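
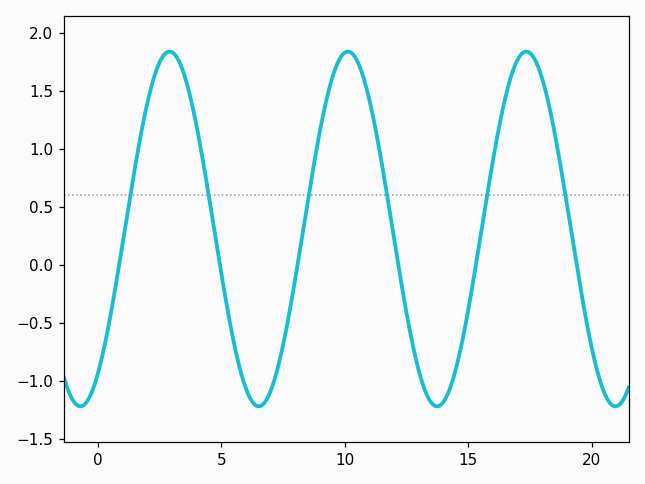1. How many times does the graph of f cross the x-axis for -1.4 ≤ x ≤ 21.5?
6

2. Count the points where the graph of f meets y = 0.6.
6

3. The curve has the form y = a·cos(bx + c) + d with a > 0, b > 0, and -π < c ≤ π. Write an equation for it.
y = 1.53cos(0.87x - 2.5) + 0.31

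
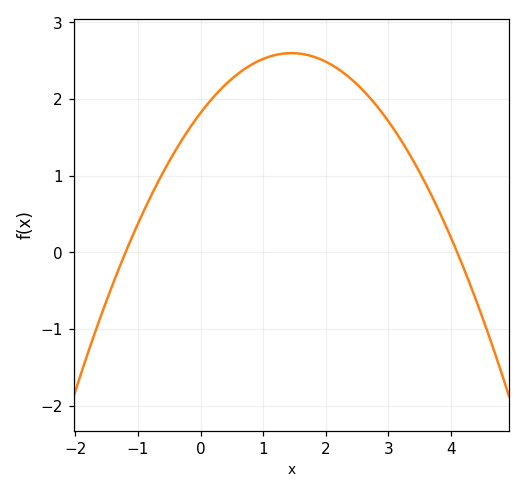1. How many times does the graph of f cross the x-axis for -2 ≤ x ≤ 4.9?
2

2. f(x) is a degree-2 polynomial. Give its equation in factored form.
y = -0.37(x + 1.2)(x - 4.1)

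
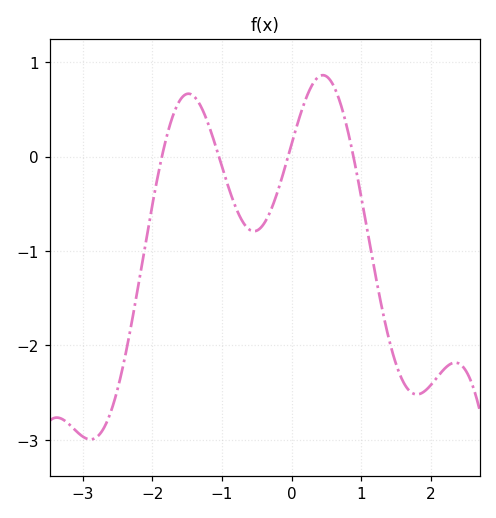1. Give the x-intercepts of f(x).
-1.86, -1.04, -0.051, 0.888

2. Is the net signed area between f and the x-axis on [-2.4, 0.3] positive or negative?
negative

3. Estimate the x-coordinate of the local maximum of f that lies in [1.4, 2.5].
2.35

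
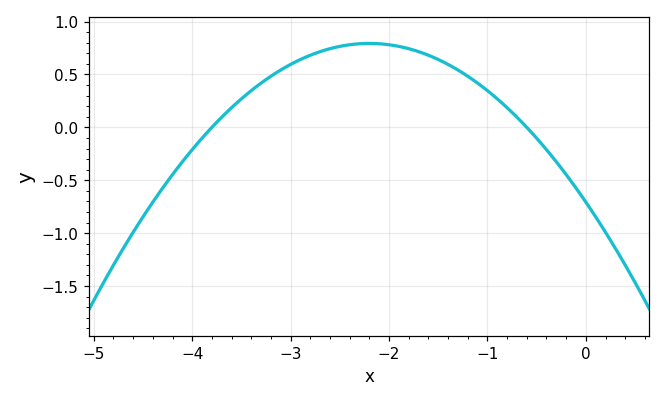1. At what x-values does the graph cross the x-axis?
-3.8, -0.6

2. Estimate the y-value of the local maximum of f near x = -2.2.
0.794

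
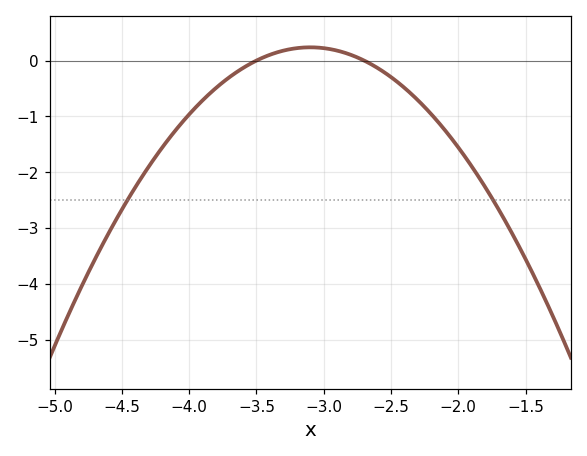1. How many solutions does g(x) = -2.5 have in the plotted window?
2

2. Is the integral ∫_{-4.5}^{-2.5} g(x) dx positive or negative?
negative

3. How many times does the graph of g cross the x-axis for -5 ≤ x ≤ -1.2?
2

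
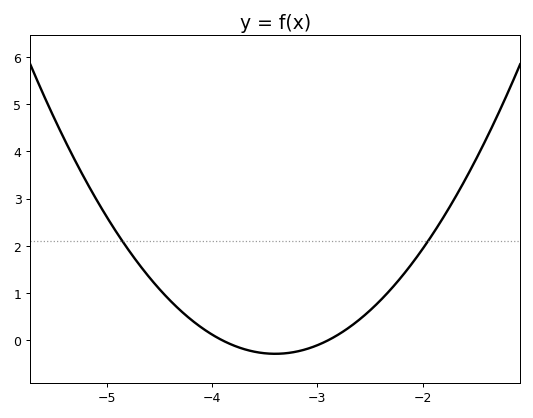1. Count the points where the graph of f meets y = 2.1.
2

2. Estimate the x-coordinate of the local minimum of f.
-3.4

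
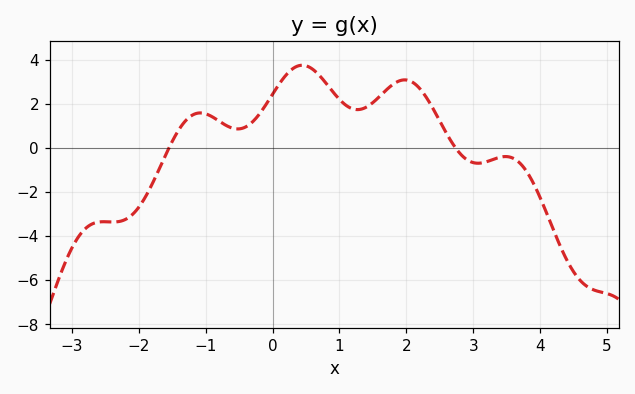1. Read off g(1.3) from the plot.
1.8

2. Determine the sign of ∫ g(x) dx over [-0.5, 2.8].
positive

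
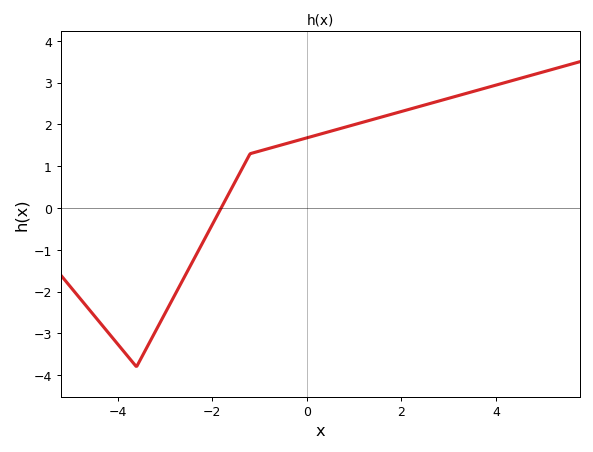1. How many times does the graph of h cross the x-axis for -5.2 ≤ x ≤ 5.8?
1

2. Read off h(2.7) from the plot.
2.53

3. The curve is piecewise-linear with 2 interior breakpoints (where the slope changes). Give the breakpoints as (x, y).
(-3.6, -3.8); (-1.2, 1.3)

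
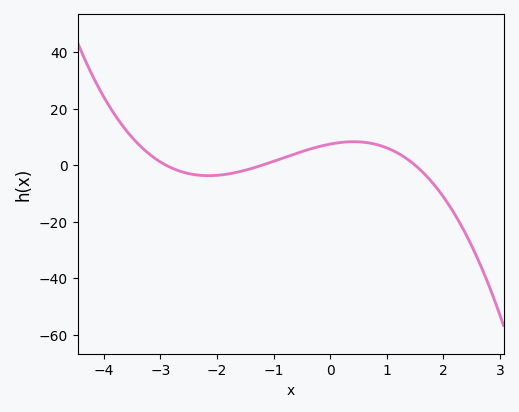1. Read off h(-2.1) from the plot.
-3.71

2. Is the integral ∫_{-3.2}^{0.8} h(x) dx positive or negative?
positive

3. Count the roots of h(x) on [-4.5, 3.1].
3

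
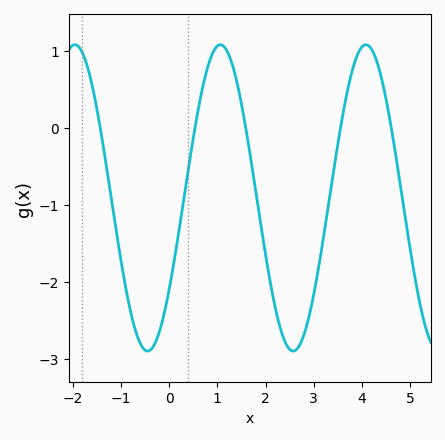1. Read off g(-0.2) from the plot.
-2.6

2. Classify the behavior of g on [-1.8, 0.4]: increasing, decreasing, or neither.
neither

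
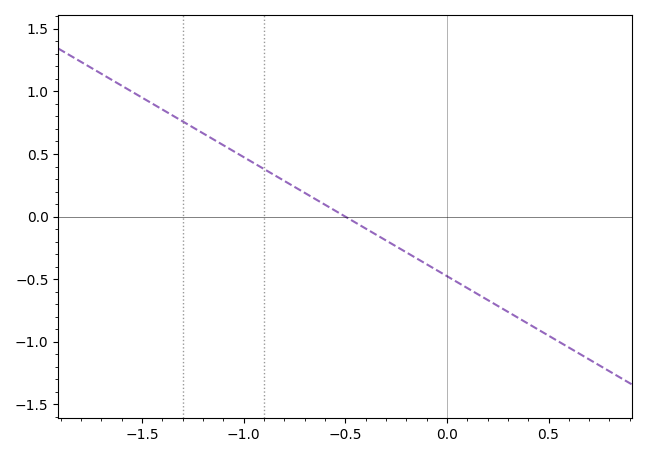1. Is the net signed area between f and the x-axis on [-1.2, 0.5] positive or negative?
negative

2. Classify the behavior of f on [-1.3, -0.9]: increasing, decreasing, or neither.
decreasing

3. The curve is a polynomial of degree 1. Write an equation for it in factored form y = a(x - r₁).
y = -0.95(x + 0.5)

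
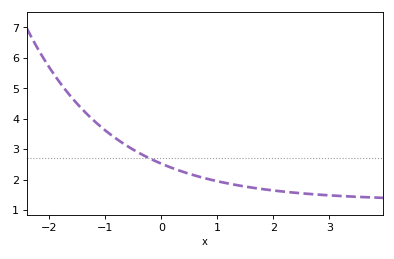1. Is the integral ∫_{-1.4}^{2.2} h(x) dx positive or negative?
positive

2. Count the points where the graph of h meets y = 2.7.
1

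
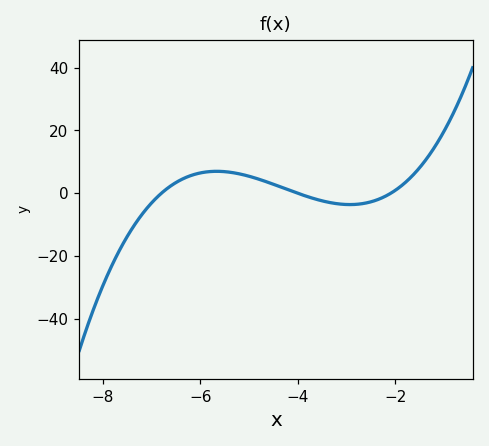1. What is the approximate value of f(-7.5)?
-13.8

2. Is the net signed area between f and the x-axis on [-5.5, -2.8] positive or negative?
positive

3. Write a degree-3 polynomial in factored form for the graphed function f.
y = 1.04(x + 6.8)(x + 4)(x + 2.1)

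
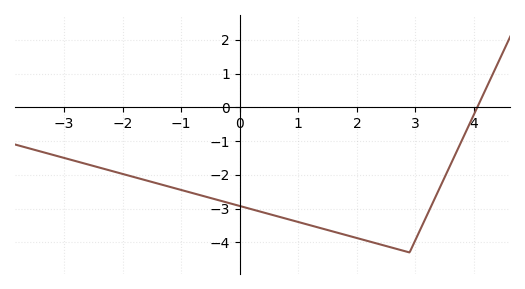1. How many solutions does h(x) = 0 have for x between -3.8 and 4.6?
1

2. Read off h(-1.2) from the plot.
-2.35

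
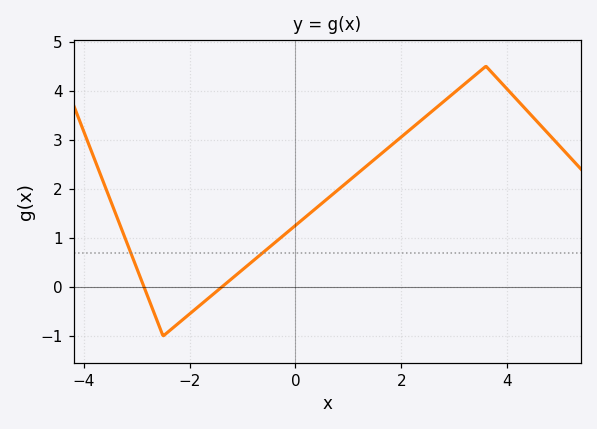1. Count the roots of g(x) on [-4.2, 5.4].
2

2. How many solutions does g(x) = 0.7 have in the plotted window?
2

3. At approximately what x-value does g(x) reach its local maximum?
3.6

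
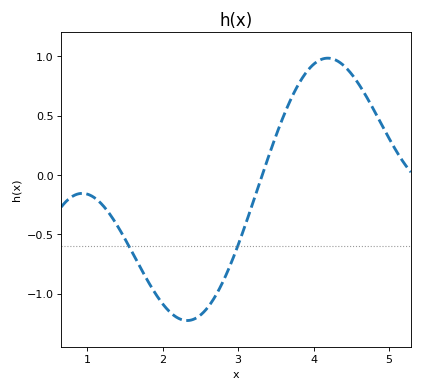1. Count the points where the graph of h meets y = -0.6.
2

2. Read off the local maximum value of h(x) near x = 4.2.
1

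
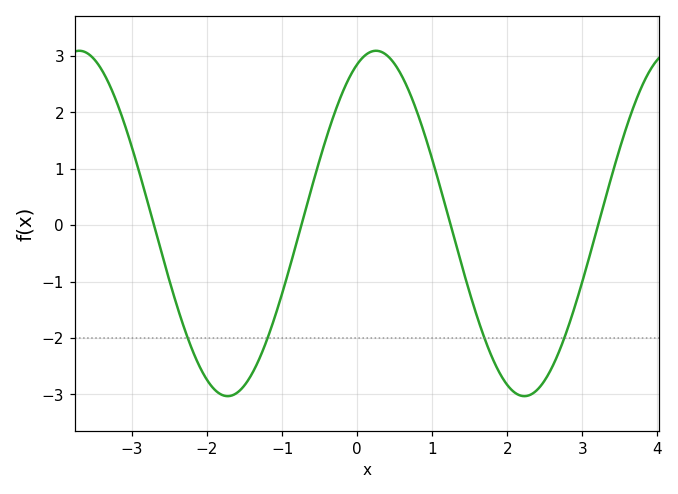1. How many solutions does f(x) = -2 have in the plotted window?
4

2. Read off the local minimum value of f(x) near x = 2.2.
-3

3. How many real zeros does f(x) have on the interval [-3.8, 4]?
4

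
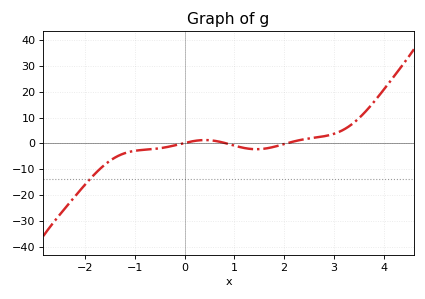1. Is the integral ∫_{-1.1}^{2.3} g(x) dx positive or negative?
negative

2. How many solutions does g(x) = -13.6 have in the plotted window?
1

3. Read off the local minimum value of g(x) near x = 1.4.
-2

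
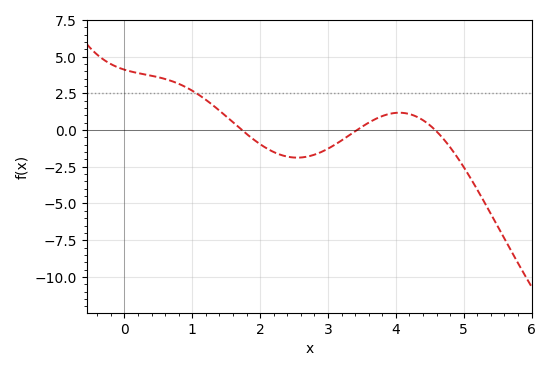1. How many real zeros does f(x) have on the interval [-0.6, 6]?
3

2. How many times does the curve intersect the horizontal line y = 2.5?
1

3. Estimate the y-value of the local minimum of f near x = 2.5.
-1.87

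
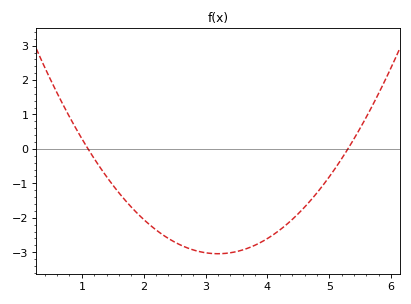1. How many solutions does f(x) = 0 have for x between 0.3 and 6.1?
2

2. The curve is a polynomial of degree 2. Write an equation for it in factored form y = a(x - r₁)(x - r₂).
y = 0.69(x - 1.1)(x - 5.3)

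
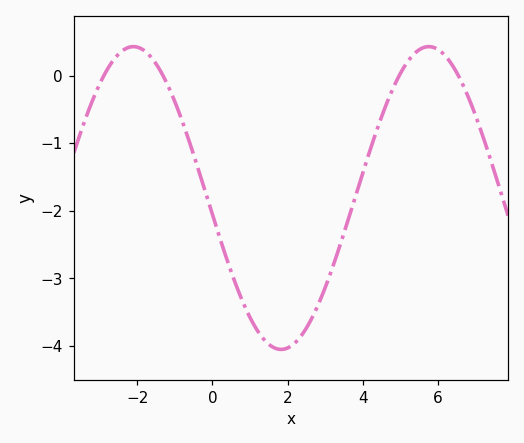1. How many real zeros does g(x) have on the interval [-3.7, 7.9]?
4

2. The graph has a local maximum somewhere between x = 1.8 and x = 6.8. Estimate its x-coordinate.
5.8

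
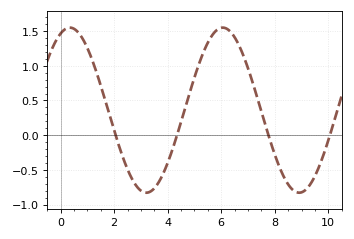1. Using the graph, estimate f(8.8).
-0.8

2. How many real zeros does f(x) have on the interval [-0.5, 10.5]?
4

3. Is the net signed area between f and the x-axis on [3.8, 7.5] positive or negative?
positive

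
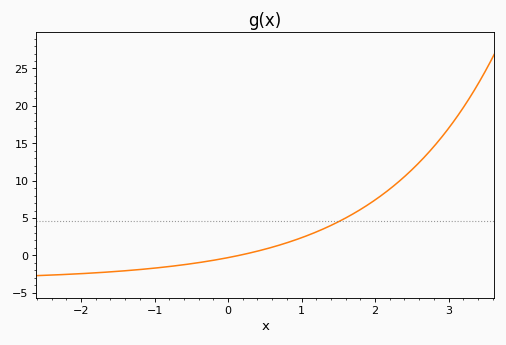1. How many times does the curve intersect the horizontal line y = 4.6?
1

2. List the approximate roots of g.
0.146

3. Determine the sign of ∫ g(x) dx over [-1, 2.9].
positive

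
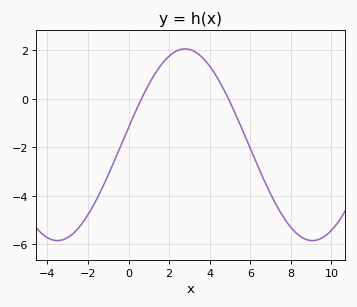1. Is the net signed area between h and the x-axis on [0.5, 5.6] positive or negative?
positive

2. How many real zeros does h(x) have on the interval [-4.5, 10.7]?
2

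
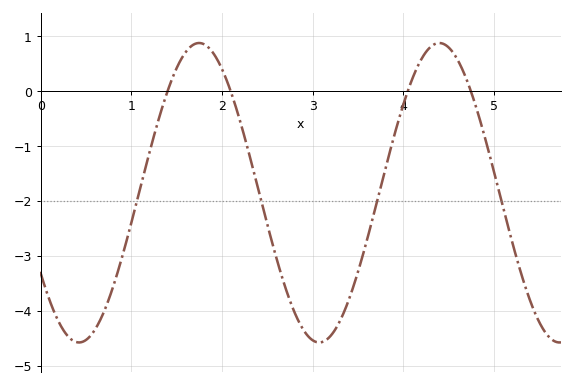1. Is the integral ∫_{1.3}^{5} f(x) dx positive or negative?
negative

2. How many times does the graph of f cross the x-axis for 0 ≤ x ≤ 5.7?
4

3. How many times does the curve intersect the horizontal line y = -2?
4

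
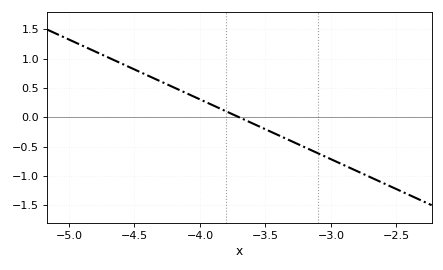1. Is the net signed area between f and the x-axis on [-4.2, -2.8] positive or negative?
negative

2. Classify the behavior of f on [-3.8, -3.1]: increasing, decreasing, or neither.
decreasing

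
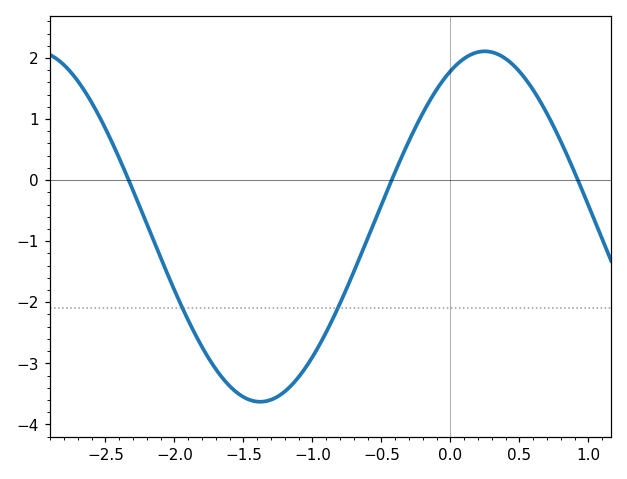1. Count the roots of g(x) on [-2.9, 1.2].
3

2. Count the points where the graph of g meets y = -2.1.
2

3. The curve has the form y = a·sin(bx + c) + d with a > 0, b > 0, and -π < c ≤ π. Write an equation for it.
y = 2.87sin(1.9x + 1.1) - 0.76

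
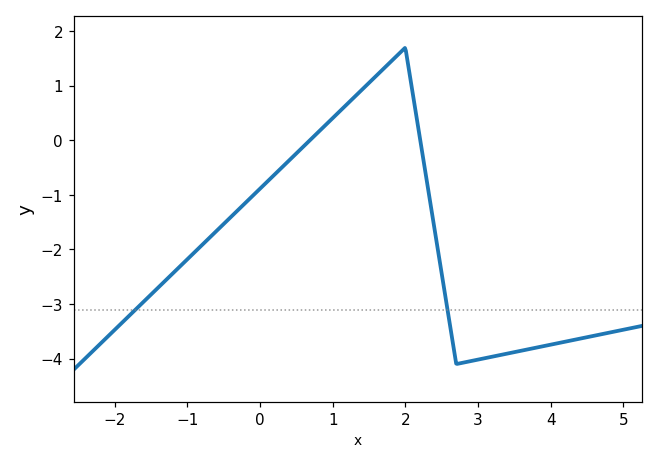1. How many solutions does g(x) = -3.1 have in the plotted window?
2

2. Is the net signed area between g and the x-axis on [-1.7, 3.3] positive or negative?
negative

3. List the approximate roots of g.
0.686, 2.21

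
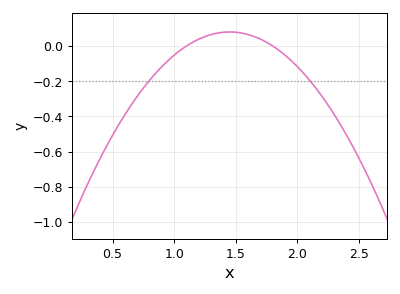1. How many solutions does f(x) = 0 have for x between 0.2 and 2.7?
2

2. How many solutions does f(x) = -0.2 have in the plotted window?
2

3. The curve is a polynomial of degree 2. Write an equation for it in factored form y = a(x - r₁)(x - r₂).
y = -0.65(x - 1.1)(x - 1.8)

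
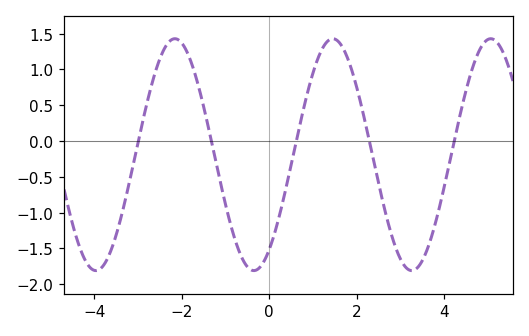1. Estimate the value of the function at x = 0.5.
-0.334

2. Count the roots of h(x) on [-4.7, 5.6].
5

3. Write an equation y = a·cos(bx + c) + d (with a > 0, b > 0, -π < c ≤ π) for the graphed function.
y = 1.62cos(1.74x - 2.53) - 0.19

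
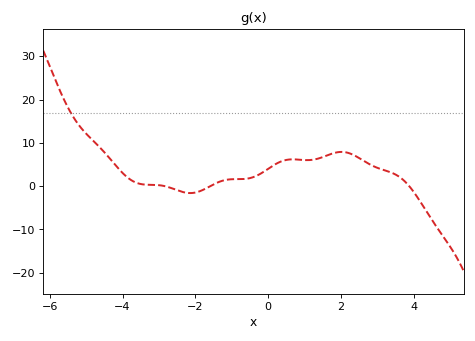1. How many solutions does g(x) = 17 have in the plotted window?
1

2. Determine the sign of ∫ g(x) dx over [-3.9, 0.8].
positive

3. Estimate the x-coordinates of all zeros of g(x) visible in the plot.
-2.84, -1.59, 3.87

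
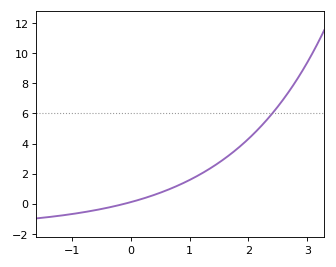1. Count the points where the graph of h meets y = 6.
1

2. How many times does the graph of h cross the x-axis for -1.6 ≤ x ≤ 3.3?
1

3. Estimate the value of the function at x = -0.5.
-0.4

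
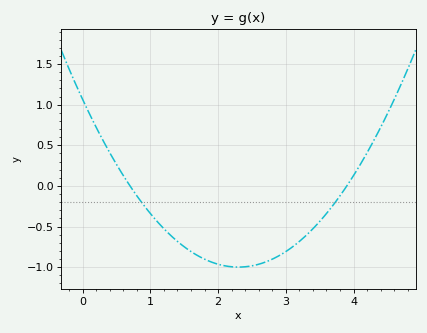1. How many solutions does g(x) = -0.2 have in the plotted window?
2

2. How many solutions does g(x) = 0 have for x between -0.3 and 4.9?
2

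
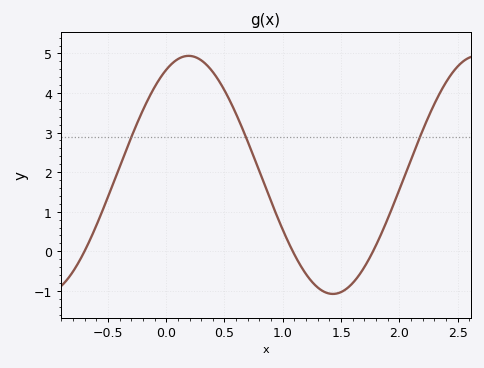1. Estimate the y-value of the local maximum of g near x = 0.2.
4.94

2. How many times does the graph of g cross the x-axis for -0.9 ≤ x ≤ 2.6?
3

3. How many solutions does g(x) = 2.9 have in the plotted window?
3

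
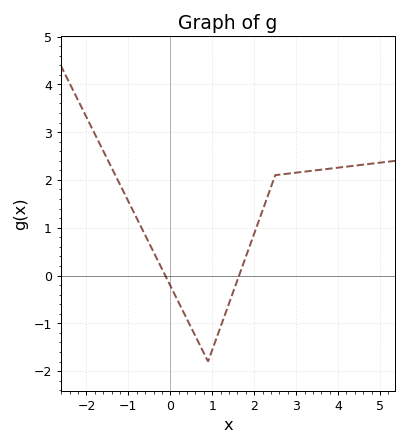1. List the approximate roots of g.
-0.2, 1.6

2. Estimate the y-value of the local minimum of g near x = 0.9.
-1.8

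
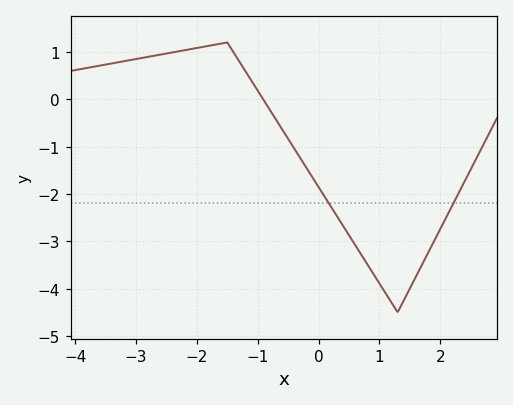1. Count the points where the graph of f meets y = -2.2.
2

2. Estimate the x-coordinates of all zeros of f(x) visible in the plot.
-0.911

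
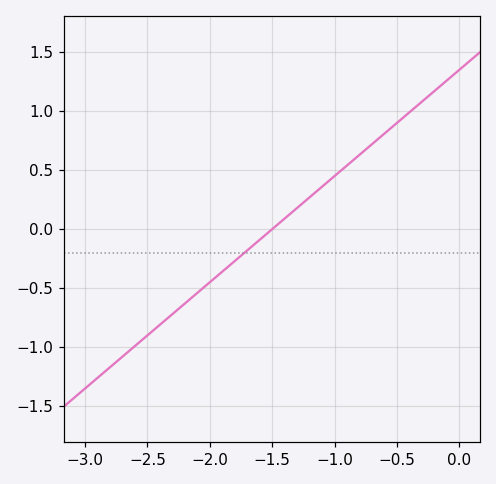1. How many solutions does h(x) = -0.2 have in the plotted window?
1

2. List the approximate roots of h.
-1.5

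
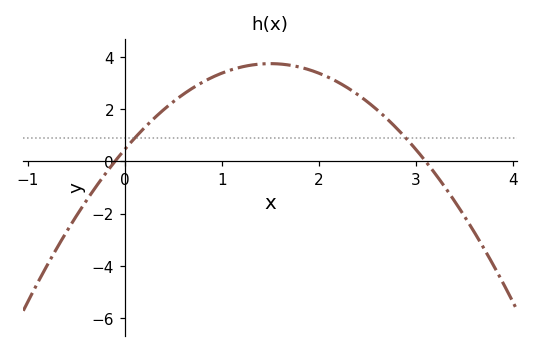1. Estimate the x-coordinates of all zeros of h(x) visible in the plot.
-0.1, 3.1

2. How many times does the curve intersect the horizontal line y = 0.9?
2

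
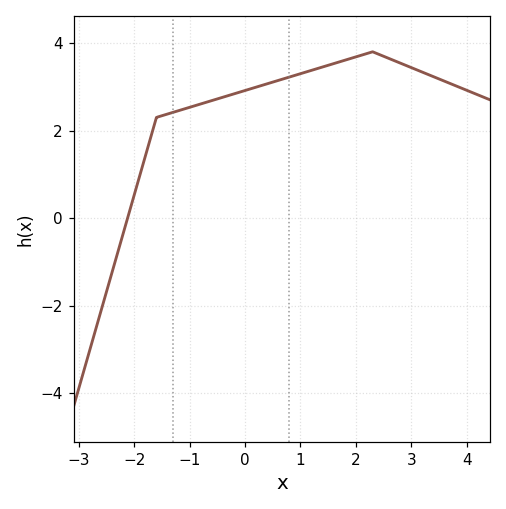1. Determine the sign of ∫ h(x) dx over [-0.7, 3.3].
positive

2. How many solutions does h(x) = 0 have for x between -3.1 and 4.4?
1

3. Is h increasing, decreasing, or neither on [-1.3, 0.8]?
increasing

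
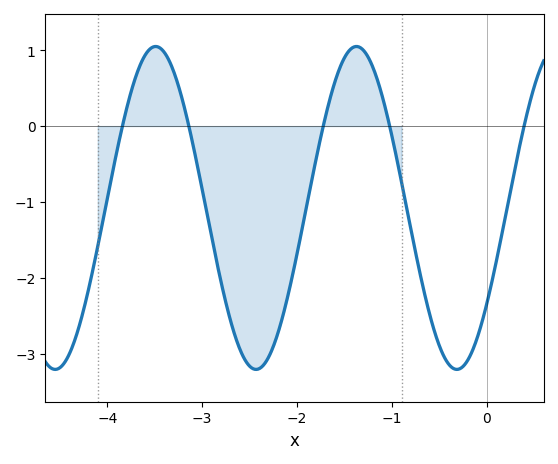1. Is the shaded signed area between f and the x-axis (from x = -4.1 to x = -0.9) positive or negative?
negative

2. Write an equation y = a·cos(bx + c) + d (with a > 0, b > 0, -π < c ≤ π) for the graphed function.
y = 2.13cos(2.97x - 2.2) - 1.08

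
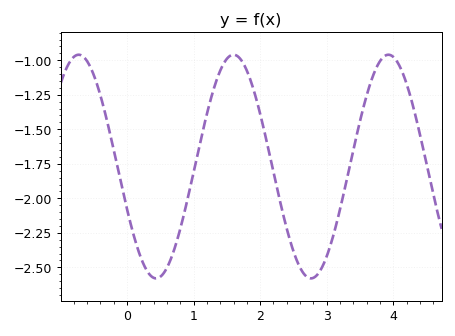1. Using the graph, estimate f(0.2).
-2.42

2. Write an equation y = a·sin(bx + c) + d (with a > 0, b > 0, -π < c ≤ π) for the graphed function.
y = 0.81sin(2.7x - 2.8) - 1.77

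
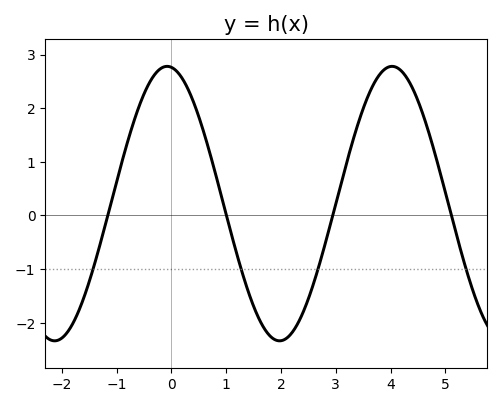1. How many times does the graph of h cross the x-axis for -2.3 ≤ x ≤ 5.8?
4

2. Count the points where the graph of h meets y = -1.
4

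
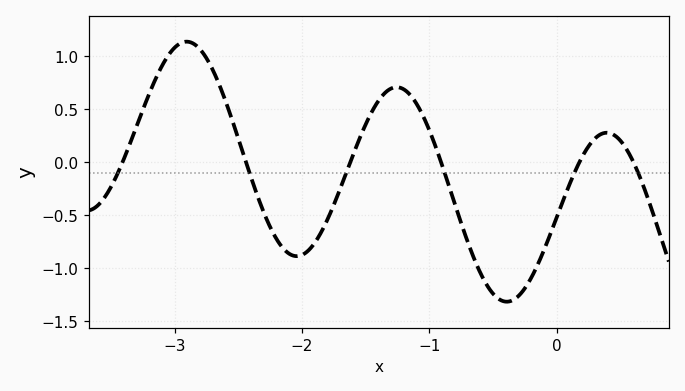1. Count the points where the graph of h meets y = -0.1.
6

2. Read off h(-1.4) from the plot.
0.6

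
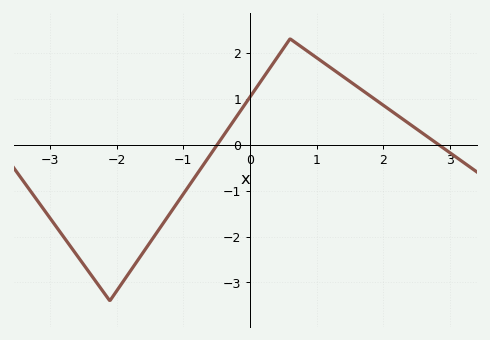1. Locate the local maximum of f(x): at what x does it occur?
0.6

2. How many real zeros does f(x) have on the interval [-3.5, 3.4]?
2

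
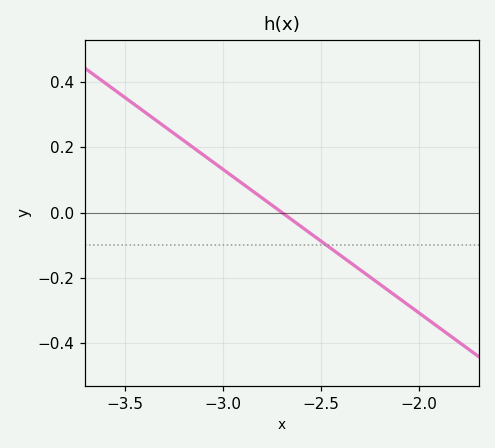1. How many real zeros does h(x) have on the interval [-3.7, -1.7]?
1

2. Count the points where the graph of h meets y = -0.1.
1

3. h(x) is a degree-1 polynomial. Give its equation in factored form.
y = -0.44(x + 2.7)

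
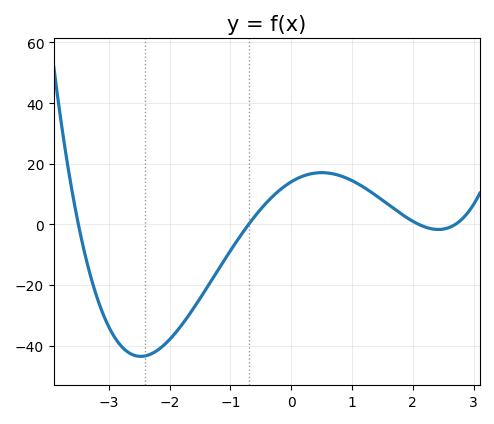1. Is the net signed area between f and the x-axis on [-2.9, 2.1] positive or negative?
negative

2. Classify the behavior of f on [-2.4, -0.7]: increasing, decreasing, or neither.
increasing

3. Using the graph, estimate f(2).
2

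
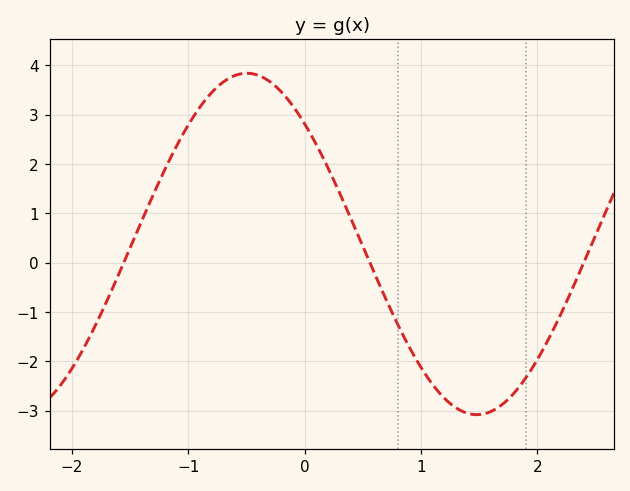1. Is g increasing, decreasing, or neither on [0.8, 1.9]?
neither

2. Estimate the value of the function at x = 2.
-1.96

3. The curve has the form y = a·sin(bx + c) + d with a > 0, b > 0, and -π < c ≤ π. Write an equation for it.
y = 3.46sin(1.59x + 2.36) + 0.38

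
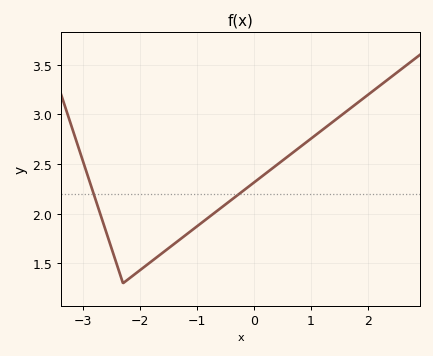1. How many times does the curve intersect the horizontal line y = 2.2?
2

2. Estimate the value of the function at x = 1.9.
3.15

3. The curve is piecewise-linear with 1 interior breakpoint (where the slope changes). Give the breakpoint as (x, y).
(-2.3, 1.3)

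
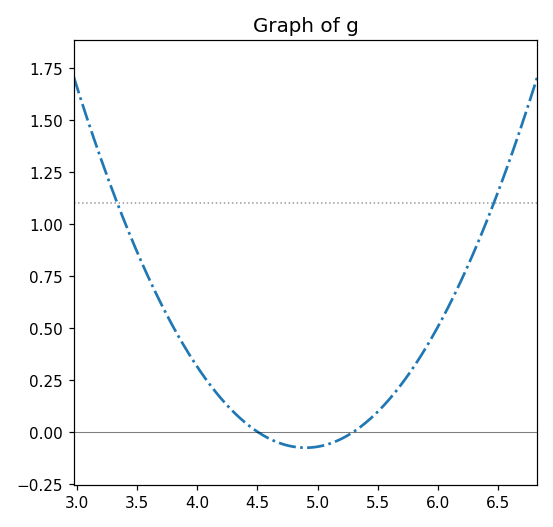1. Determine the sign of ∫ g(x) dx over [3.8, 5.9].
positive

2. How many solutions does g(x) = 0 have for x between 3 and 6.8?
2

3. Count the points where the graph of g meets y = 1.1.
2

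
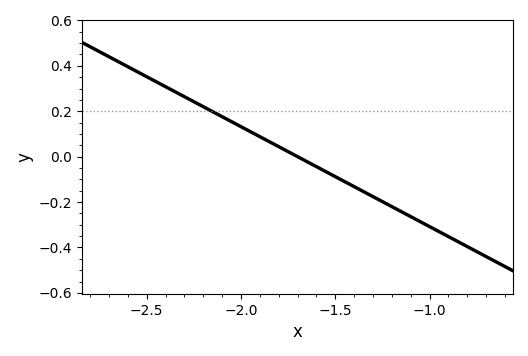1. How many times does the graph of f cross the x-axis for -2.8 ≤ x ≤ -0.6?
1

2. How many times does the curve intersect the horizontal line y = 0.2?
1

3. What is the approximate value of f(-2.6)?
0.396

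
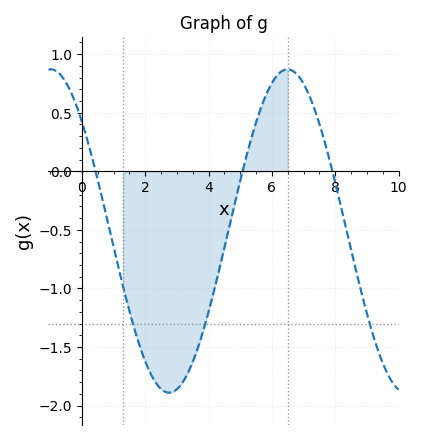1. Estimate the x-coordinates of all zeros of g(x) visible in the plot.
0.4, 5, 8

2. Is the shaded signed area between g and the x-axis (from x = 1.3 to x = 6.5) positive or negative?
negative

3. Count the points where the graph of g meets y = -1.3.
3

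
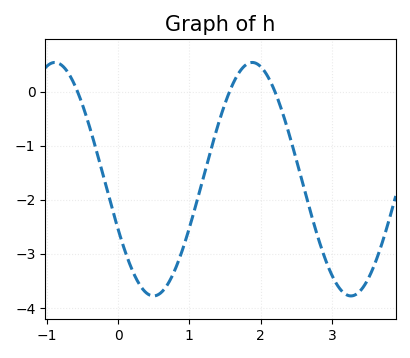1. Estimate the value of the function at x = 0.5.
-3.78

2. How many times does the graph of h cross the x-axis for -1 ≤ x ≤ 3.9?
3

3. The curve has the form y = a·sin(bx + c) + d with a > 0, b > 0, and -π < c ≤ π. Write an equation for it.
y = 2.16sin(2.27x - 2.7) - 1.62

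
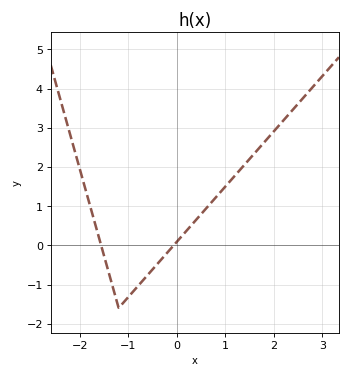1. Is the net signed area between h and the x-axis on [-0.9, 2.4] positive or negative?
positive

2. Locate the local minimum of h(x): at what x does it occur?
-1.2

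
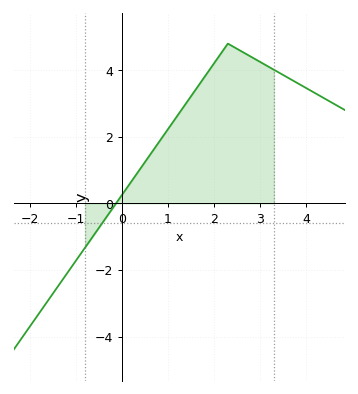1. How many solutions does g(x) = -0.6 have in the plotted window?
1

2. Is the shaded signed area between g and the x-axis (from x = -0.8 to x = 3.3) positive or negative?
positive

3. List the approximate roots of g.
-0.127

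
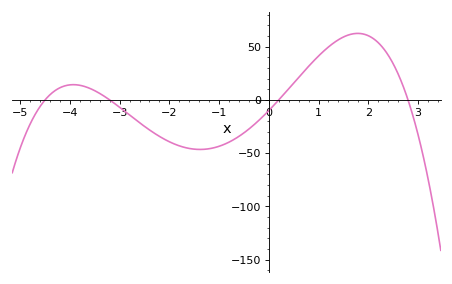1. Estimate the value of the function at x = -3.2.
0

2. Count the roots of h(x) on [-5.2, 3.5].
4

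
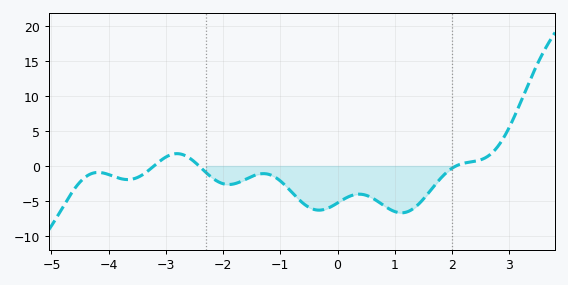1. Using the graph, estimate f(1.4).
-5.59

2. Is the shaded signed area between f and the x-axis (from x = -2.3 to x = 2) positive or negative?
negative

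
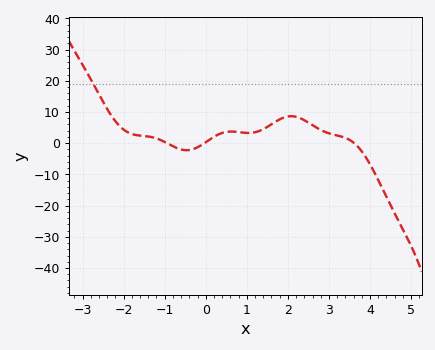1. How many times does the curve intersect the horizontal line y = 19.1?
1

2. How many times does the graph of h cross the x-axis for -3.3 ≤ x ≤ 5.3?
3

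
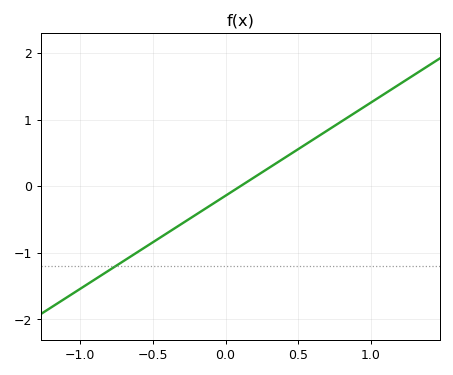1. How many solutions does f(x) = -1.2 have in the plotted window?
1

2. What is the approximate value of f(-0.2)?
-0.4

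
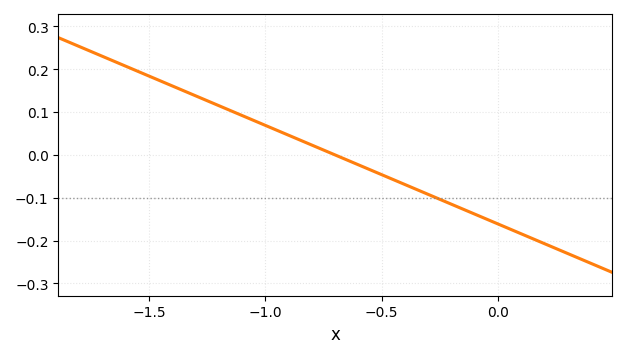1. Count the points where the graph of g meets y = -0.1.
1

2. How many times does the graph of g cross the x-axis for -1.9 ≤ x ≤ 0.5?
1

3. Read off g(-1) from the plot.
0.069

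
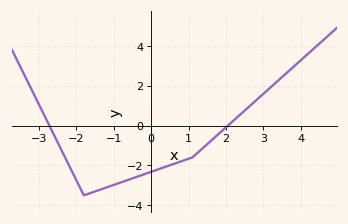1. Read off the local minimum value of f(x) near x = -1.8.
-3.4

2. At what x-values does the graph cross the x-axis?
-2.8, 2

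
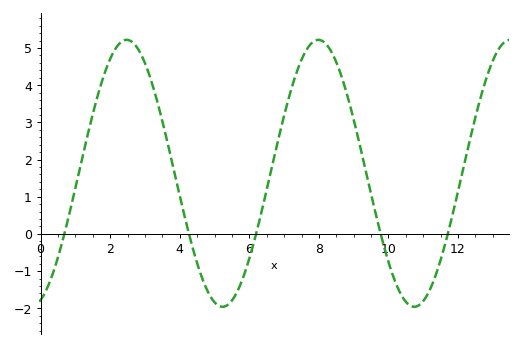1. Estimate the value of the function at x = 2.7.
5.1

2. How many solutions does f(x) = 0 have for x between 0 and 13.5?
5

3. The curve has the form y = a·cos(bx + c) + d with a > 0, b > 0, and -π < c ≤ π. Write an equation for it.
y = 3.59cos(1.1x - 2.8) + 1.63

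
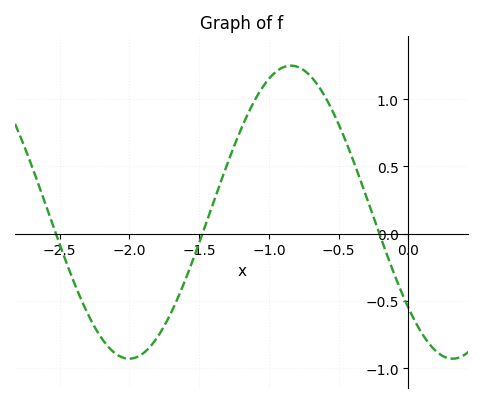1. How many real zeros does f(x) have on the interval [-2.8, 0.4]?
3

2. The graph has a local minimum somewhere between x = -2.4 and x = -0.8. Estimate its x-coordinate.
-2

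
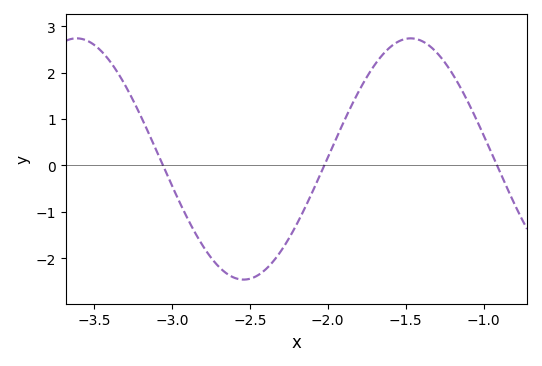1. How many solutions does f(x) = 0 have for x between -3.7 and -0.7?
3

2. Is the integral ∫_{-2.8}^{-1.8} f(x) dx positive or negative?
negative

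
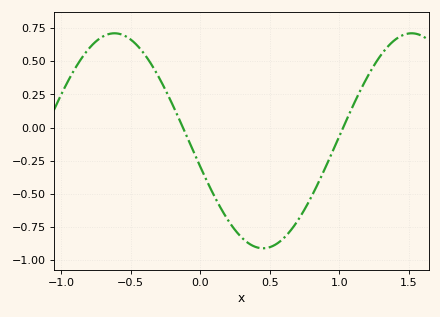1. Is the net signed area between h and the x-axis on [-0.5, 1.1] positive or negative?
negative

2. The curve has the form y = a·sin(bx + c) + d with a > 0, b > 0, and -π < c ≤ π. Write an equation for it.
y = 0.81sin(2.94x - 2.9) - 0.1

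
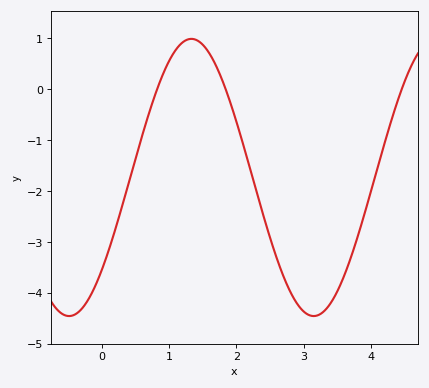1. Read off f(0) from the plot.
-3.6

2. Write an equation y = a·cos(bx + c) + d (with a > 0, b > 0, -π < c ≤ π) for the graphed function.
y = 2.72cos(1.7x - 2.3) - 1.74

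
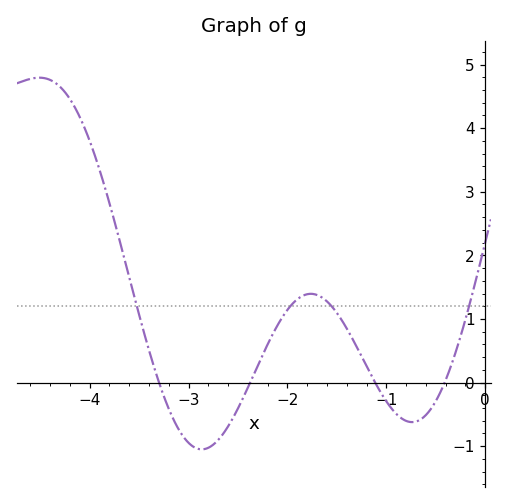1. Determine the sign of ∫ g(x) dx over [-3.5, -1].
positive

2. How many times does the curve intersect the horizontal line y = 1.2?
4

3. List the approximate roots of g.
-3.3, -2.38, -1.11, -0.41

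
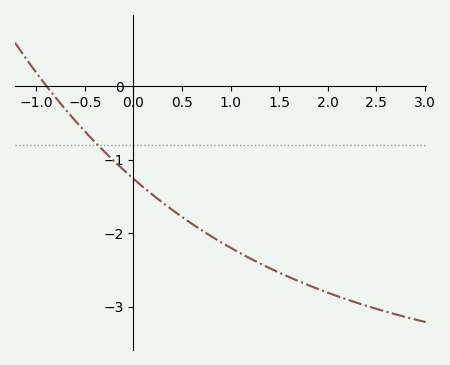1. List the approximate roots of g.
-0.893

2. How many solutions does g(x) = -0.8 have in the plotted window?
1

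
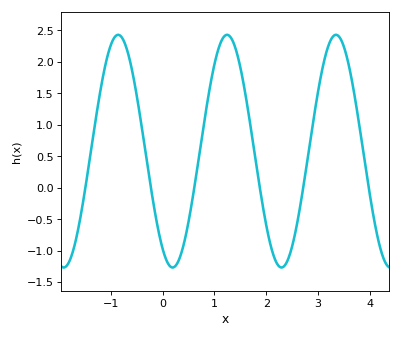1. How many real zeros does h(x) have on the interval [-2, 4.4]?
6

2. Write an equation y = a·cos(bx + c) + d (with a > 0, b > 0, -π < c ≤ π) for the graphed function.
y = 1.85cos(3x + 2.6) + 0.58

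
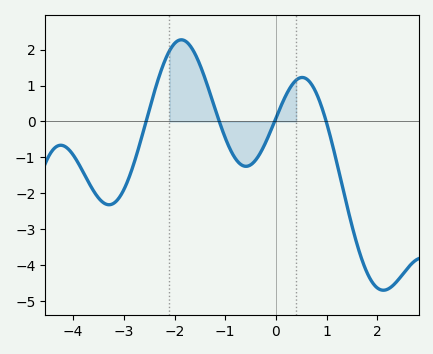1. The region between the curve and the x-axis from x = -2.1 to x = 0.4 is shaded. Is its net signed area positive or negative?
positive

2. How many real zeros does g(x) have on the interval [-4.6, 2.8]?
4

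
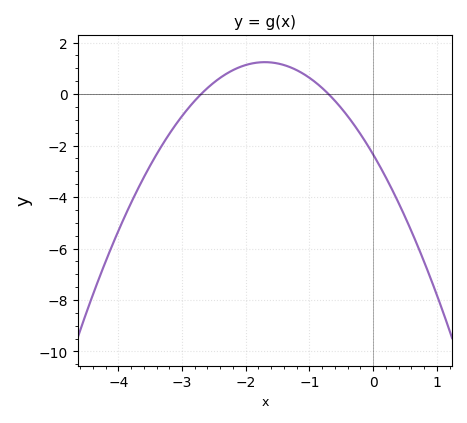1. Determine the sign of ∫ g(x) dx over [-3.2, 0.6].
negative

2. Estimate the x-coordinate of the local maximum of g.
-1.7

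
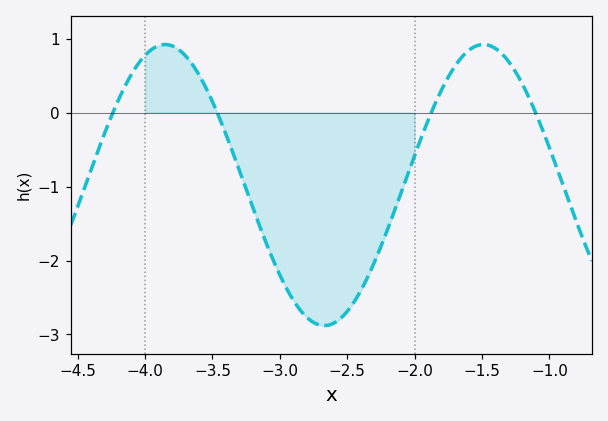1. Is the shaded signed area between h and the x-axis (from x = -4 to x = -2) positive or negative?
negative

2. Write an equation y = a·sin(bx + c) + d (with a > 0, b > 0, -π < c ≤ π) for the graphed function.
y = 1.9sin(2.66x - 0.75) - 0.98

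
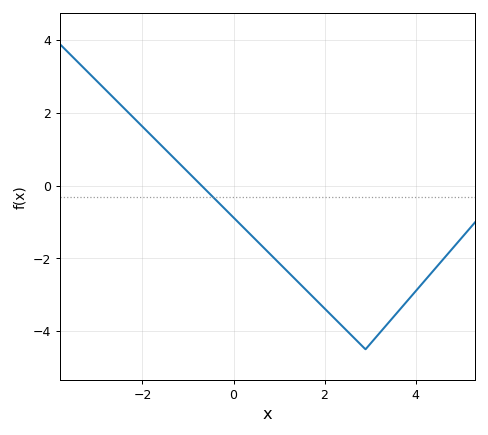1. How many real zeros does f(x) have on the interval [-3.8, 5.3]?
1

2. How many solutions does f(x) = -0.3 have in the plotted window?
1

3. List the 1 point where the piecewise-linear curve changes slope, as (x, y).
(2.9, -4.5)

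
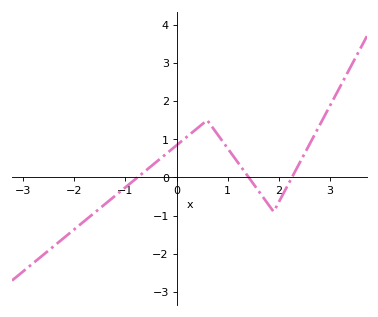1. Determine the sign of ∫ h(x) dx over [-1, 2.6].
positive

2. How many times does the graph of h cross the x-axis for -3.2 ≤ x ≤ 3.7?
3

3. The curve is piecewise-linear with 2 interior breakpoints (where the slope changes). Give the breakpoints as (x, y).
(0.6, 1.5); (1.9, -0.9)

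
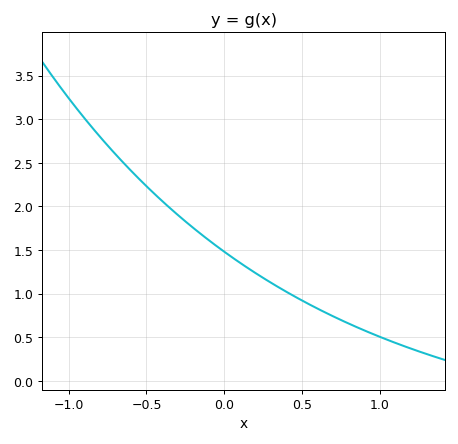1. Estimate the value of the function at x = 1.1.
0.45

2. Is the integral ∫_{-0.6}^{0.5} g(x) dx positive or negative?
positive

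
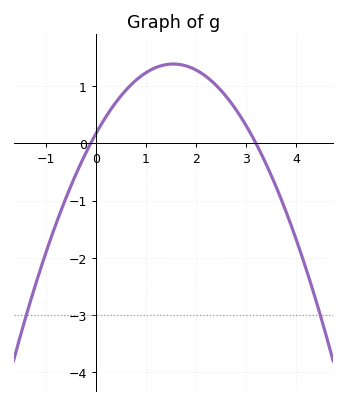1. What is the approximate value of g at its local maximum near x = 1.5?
1.39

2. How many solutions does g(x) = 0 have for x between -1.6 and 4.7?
2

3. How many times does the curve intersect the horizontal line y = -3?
2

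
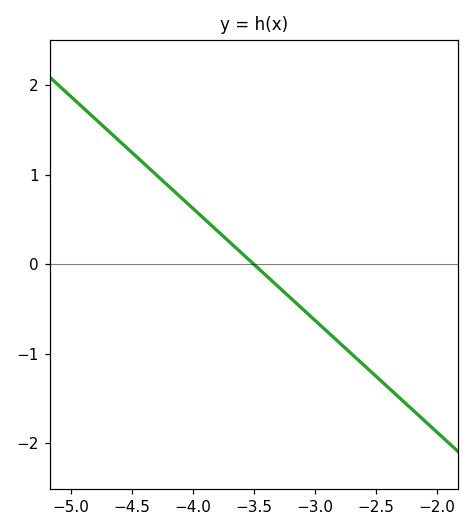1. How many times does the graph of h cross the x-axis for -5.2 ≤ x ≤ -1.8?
1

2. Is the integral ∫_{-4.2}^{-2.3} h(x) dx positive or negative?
negative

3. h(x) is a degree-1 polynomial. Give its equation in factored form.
y = -1.25(x + 3.5)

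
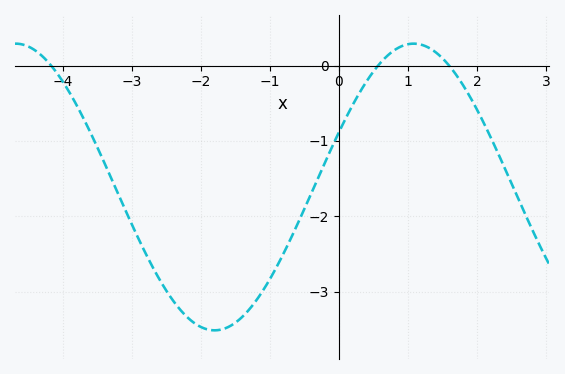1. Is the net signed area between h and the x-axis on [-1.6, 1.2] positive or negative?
negative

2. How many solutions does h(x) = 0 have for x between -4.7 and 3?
3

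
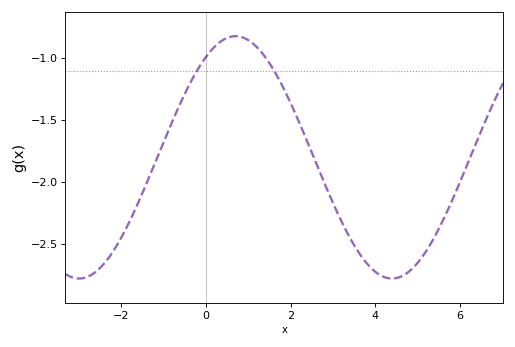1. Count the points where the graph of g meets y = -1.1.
2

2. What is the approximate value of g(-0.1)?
-1.05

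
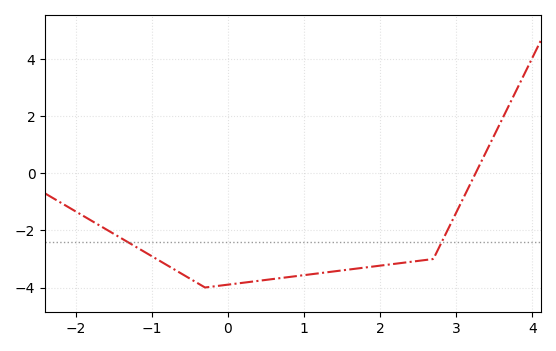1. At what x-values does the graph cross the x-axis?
3.25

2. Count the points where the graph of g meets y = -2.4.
2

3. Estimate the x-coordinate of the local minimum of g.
-0.299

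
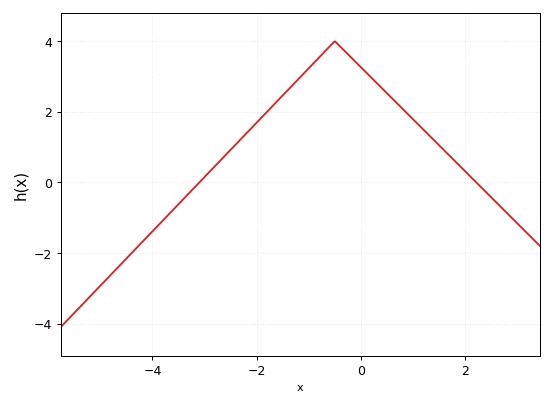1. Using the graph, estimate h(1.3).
1.4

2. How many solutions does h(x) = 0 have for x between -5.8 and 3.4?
2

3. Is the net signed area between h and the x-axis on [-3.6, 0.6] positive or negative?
positive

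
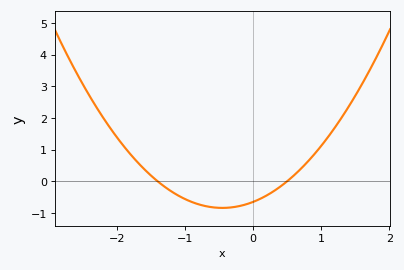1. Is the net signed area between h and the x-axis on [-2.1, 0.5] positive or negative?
negative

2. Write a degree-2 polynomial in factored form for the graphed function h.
y = 0.93(x + 1.4)(x - 0.5)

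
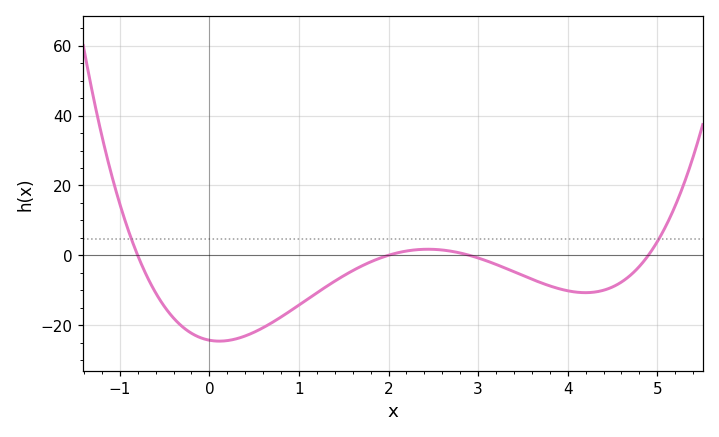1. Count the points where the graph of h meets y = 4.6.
2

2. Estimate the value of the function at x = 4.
-10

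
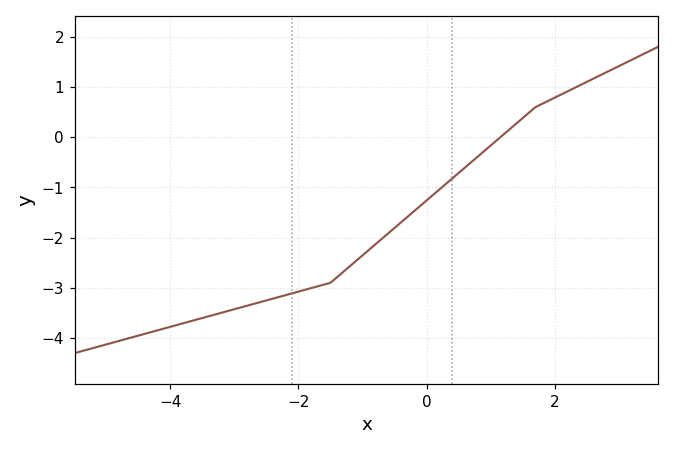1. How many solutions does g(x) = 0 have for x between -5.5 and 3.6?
1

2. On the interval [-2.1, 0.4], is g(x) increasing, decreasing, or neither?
increasing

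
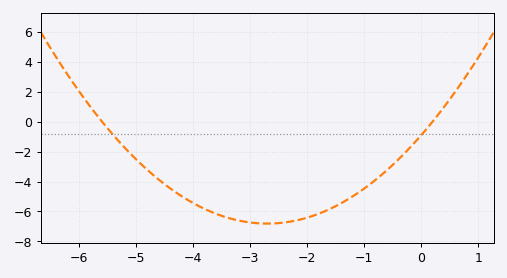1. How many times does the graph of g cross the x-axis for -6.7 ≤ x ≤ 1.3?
2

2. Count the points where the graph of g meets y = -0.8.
2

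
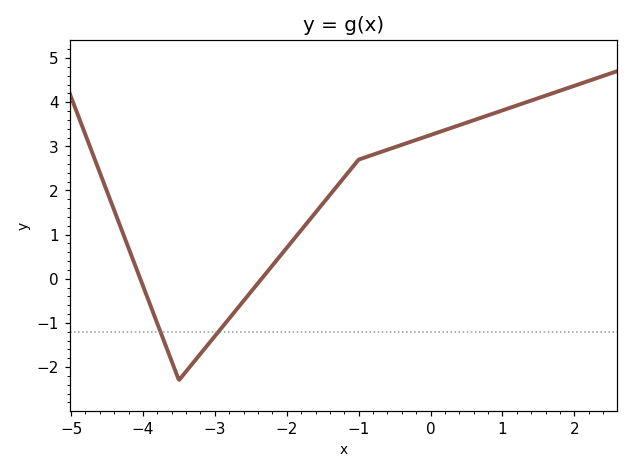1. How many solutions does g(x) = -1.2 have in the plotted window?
2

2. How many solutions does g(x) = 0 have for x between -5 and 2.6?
2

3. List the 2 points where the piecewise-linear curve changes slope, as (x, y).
(-3.5, -2.3); (-1, 2.7)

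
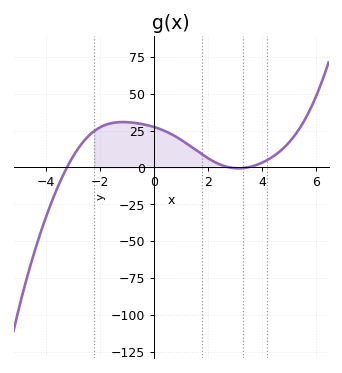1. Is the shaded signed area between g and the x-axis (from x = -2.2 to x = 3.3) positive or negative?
positive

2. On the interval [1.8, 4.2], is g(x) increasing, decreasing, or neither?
neither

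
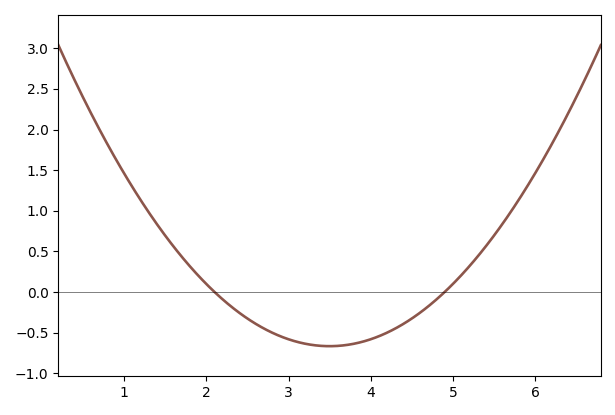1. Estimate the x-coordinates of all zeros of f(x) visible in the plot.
2.1, 4.9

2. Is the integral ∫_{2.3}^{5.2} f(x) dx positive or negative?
negative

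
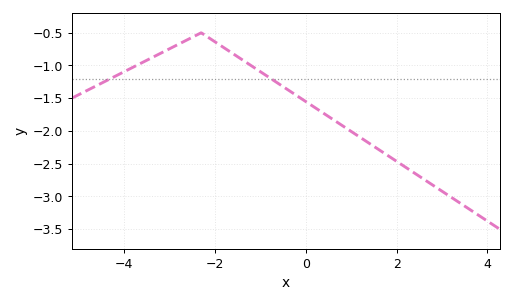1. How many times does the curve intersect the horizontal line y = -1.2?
2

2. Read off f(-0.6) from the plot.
-1.28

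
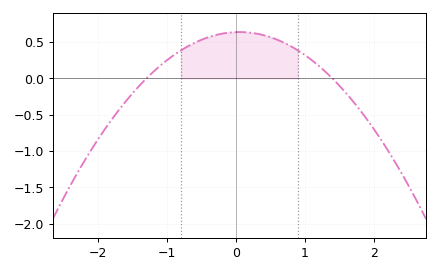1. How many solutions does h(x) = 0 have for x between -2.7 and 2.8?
2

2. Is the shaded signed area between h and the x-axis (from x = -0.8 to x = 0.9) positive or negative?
positive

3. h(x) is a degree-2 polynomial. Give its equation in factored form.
y = -0.35(x + 1.3)(x - 1.4)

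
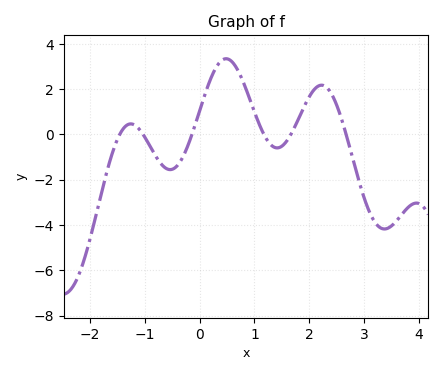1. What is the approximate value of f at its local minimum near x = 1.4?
-0.6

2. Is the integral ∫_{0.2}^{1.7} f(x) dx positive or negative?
positive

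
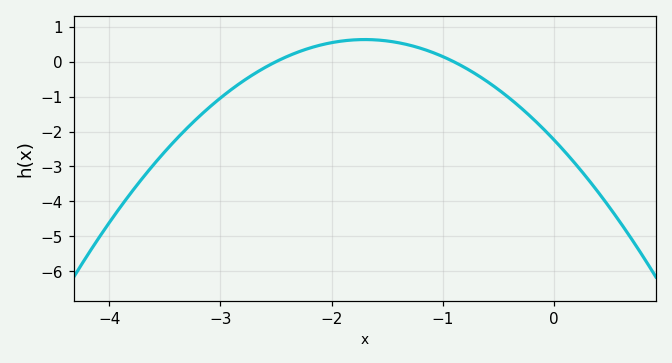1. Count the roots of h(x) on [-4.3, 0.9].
2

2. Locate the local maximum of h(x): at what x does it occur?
-1.7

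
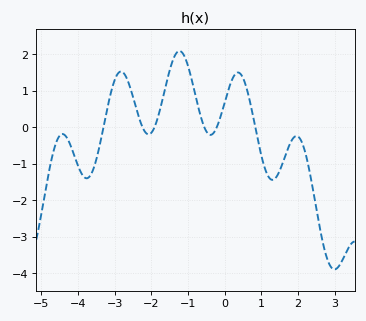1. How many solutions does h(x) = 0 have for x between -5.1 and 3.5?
6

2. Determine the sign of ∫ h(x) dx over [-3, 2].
positive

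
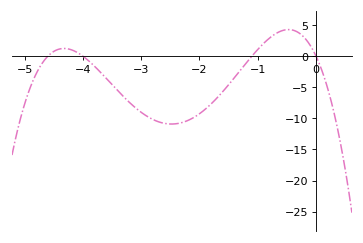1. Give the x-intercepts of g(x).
-4.6, -4, -1.1, 0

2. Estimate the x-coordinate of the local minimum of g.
-2.5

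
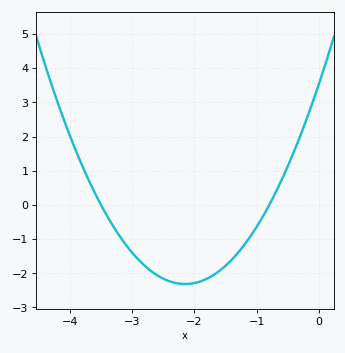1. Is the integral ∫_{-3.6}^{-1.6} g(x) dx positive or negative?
negative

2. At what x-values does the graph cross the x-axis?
-3.5, -0.8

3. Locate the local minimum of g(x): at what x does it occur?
-2.15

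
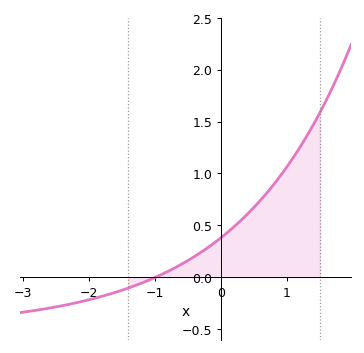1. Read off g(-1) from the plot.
-0.003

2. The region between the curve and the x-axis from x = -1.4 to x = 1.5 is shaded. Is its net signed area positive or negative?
positive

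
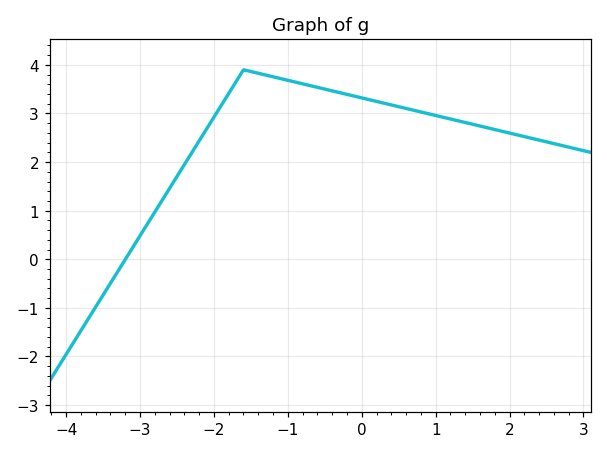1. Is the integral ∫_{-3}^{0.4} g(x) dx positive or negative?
positive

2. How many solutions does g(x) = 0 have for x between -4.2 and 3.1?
1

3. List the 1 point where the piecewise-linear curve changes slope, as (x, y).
(-1.6, 3.9)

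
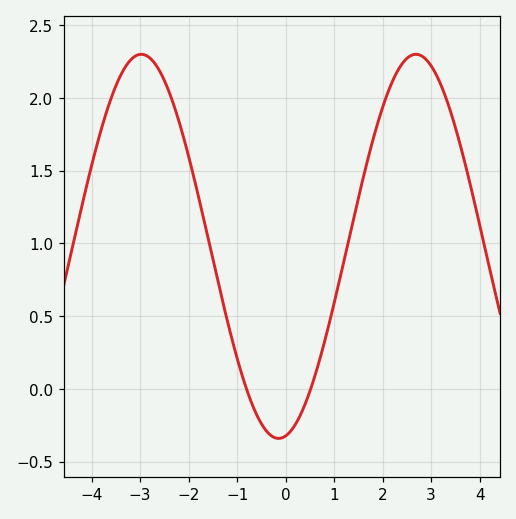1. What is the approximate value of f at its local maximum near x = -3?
2.3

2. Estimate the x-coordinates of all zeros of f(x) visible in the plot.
-0.8, 0.6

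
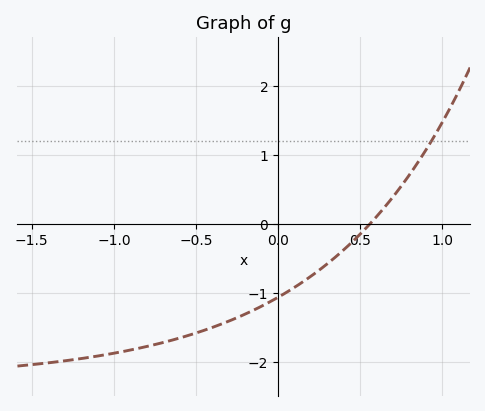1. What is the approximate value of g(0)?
-1.06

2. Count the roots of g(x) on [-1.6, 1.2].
1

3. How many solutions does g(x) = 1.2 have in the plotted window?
1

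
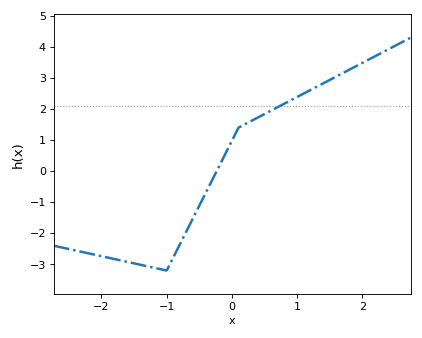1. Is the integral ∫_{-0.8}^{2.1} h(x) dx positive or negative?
positive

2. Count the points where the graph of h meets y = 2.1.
1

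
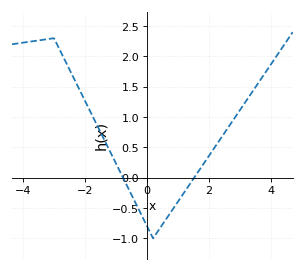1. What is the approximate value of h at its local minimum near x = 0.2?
-1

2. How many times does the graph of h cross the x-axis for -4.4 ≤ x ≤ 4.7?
2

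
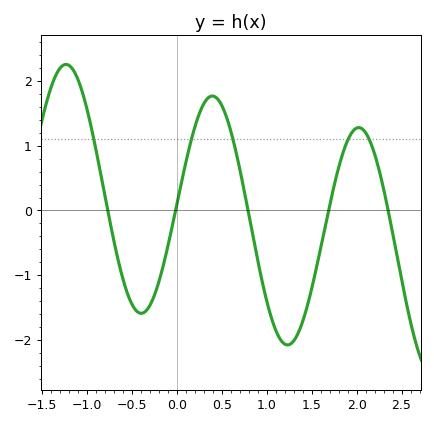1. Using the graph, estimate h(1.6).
-0.583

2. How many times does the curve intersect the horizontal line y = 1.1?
5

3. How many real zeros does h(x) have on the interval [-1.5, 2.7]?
5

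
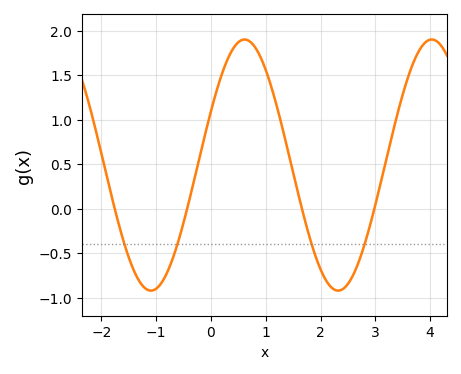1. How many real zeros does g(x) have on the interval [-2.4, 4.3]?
4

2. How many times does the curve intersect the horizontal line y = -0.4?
4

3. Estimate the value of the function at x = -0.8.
-0.7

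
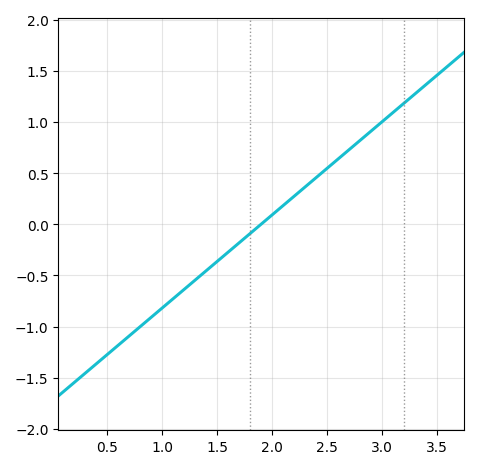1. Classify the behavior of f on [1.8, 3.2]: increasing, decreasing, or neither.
increasing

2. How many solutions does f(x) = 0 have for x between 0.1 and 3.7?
1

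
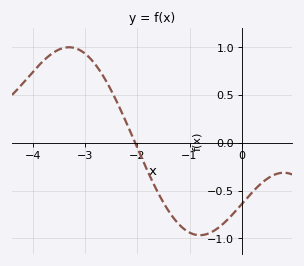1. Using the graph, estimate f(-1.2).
-0.85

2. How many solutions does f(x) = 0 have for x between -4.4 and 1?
1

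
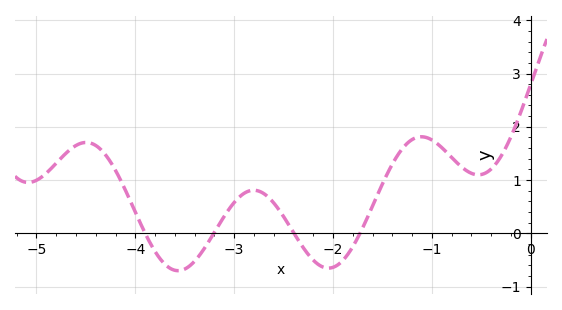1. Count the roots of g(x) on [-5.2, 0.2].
4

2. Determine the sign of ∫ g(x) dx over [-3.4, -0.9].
positive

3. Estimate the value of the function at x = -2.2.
-0.505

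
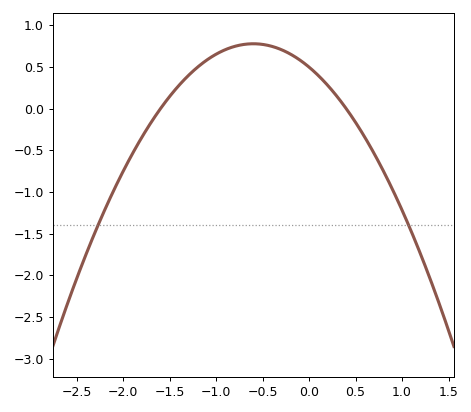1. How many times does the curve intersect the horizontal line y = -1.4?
2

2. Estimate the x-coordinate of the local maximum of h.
-0.6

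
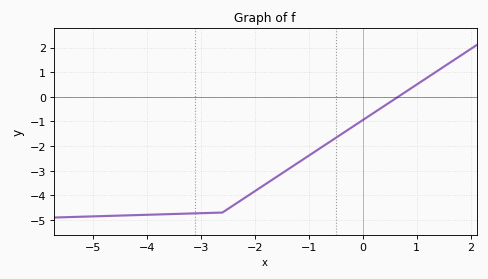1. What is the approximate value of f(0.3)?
-0.512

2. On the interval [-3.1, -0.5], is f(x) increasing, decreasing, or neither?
increasing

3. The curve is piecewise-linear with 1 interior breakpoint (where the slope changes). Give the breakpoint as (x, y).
(-2.6, -4.7)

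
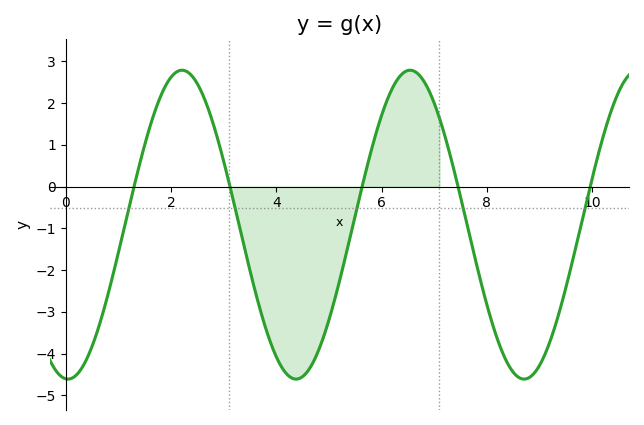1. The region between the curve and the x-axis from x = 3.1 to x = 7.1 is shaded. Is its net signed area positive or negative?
negative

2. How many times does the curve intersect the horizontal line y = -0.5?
5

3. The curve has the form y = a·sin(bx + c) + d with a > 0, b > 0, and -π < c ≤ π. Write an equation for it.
y = 3.7sin(1.45x - 1.63) - 0.91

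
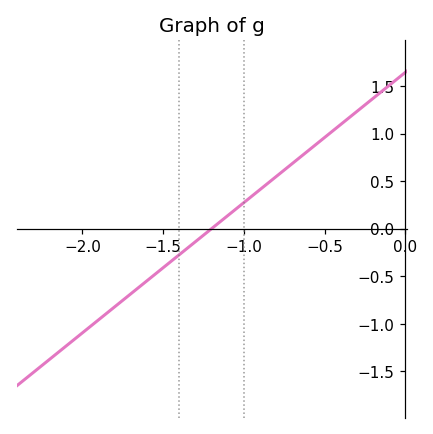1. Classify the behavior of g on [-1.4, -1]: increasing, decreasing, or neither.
increasing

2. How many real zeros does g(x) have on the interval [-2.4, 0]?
1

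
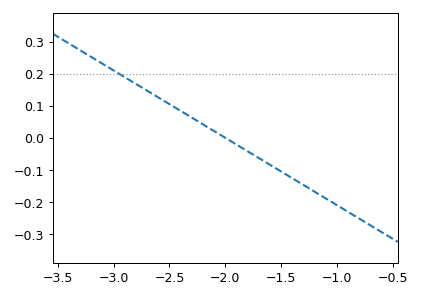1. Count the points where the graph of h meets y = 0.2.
1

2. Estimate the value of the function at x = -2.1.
0.02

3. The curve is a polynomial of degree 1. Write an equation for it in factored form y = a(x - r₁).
y = -0.21(x + 2)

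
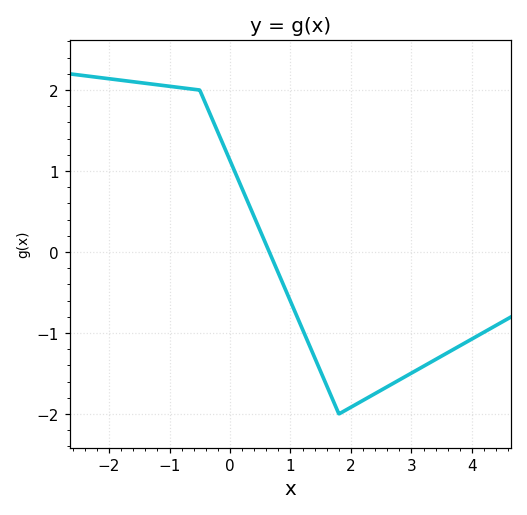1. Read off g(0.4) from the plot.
0.435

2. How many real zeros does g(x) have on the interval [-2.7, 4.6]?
1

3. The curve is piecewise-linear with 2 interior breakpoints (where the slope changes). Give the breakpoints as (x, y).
(-0.5, 2); (1.8, -2)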